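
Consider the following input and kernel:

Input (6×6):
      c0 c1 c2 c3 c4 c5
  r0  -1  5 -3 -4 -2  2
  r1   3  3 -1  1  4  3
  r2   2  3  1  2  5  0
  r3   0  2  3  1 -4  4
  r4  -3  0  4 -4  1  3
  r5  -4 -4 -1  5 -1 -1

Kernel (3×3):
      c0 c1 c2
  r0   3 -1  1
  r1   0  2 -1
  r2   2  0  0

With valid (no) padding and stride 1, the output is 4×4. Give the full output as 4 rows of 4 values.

0 17 -7 1
10 15 5 14
-1 15 20 -19
-11 8 -7 20

Output[0,0]: The receptive field on the input at this output position is [-1 5 -3 / 3 3 -1 / 2 3 1]. Elementwise product with the kernel and sum: -1·3 + 5·-1 + -3·1 + 3·2 + -1·-1 + 2·2.
Output[0,1]: The receptive field on the input at this output position is [5 -3 -4 / 3 -1 1 / 3 1 2]. Elementwise product with the kernel and sum: 5·3 + -3·-1 + -4·1 + -1·2 + 1·-1 + 3·2.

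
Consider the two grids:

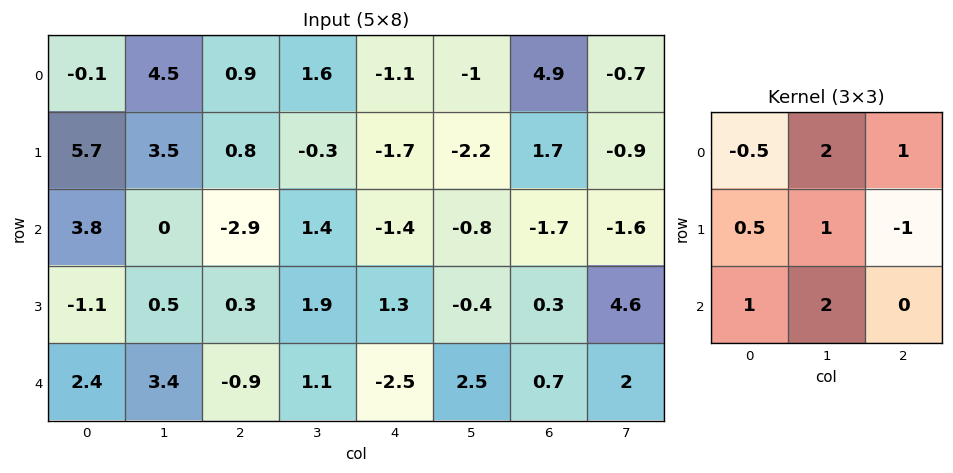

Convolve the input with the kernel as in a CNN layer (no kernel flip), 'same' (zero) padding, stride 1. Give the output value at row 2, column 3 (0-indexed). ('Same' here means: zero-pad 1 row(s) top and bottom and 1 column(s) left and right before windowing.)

2.75

The receptive field on the zero-padded input at this output position is [0.8 -0.3 -1.7 / -2.9 1.4 -1.4 / 0.3 1.9 1.3]. Elementwise product with the kernel and sum: 0.8·-0.5 + -0.3·2 + -1.7·1 + -2.9·0.5 + 1.4·1 + -1.4·-1 + 0.3·1 + 1.9·2.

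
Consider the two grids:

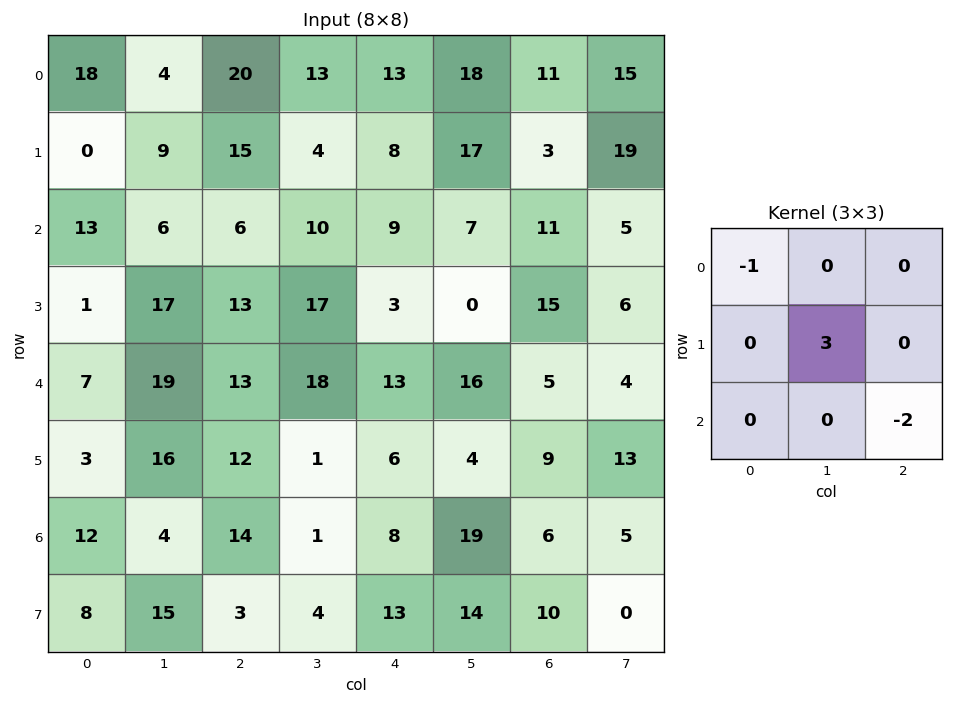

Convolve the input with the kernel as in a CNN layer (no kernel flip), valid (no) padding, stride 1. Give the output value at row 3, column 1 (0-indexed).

20

The receptive field on the input at this output position is [17 13 17 / 19 13 18 / 16 12 1]. Elementwise product with the kernel and sum: 17·-1 + 13·3 + 1·-2.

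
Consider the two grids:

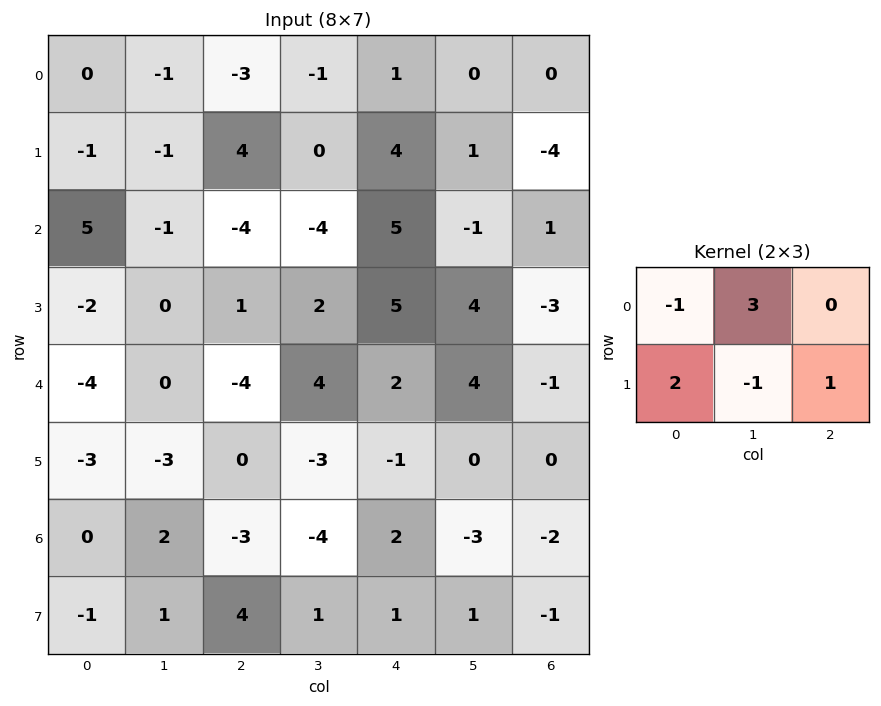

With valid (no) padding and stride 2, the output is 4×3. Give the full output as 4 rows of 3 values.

Output[0,0]: The receptive field on the input at this output position is [0 -1 -3 / -1 -1 4]. Elementwise product with the kernel and sum: 0·-1 + -1·3 + -1·2 + -1·-1 + 4·1.
Output[0,1]: The receptive field on the input at this output position is [-3 -1 1 / 4 0 4]. Elementwise product with the kernel and sum: -3·-1 + -1·3 + 4·2 + 0·-1 + 4·1.

0 12 2
-11 -3 -5
1 18 8
7 -1 -11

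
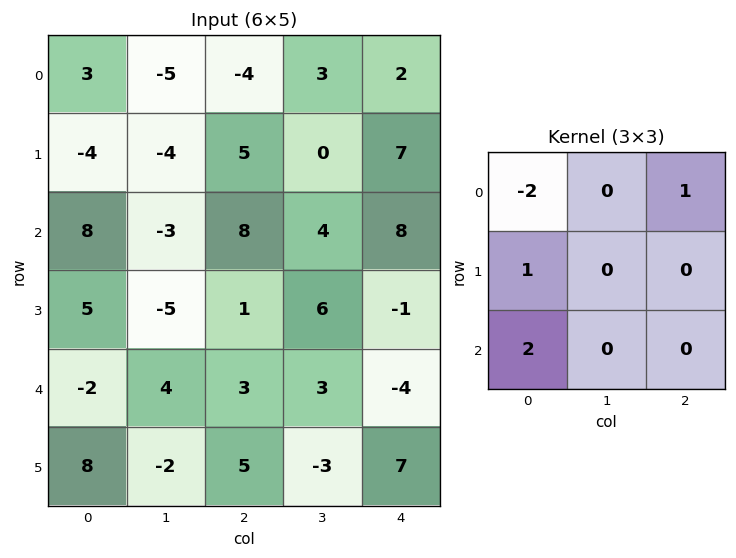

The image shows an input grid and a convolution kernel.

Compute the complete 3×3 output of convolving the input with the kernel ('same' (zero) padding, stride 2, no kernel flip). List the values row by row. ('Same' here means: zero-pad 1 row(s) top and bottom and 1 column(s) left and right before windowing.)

Output[0,0]: The receptive field on the zero-padded input at this output position is [0 0 0 / 0 3 -5 / 0 -4 -4]. Elementwise product with the kernel and sum: 0·-2 + 0·1 + 0·1 + 0·2.
Output[0,1]: The receptive field on the zero-padded input at this output position is [0 0 0 / -5 -4 3 / -4 5 0]. Elementwise product with the kernel and sum: 0·-2 + 0·1 + -5·1 + -4·2.

0 -13 3
-4 -5 16
-5 16 -15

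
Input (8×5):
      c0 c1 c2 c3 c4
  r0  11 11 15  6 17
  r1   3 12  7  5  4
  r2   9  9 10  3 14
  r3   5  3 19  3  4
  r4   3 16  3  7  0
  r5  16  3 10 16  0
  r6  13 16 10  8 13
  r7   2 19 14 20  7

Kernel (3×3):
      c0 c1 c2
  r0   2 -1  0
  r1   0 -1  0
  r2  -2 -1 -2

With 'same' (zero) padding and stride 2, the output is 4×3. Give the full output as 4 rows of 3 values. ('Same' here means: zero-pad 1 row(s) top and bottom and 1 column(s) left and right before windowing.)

Output[0,0]: The receptive field on the zero-padded input at this output position is [0 0 0 / 0 11 11 / 0 3 12]. Elementwise product with the kernel and sum: 0·2 + 0·-1 + 11·-1 + 0·-2 + 3·-1 + 12·-2.

-38 -56 -31
-23 -24 -18
-30 -64 -30
-69 -106 -28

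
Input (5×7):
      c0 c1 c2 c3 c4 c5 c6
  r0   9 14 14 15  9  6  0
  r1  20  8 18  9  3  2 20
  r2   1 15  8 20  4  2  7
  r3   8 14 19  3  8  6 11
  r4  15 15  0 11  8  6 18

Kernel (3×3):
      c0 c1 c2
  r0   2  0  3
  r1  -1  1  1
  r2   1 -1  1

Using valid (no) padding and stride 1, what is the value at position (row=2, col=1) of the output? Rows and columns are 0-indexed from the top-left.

124

The receptive field on the input at this output position is [15 8 20 / 14 19 3 / 15 0 11]. Elementwise product with the kernel and sum: 15·2 + 20·3 + 14·-1 + 19·1 + 3·1 + 15·1 + 0·-1 + 11·1.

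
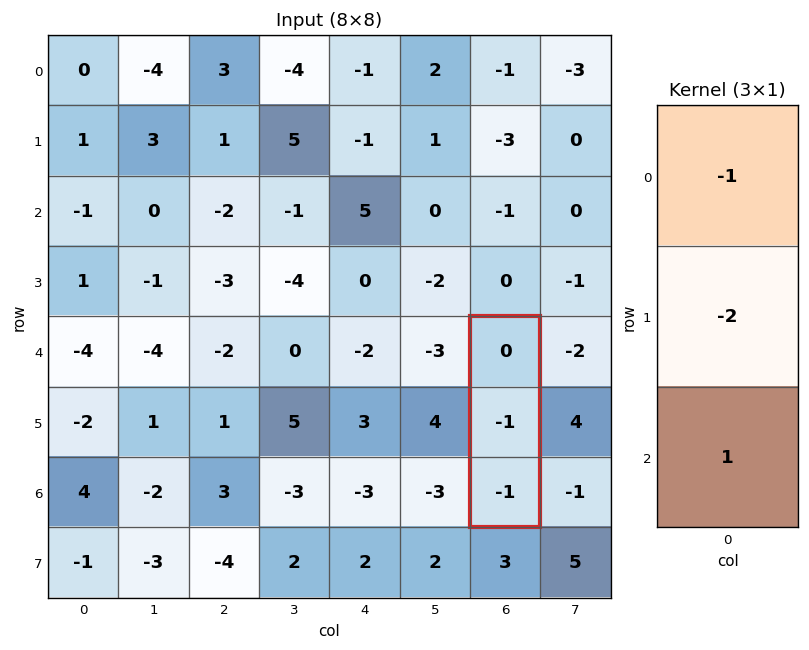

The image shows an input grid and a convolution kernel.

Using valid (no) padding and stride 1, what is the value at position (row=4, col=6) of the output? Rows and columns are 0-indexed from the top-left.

The receptive field on the input at this output position is [0 / -1 / -1]. Elementwise product with the kernel and sum: 0·-1 + -1·-2 + -1·1.

1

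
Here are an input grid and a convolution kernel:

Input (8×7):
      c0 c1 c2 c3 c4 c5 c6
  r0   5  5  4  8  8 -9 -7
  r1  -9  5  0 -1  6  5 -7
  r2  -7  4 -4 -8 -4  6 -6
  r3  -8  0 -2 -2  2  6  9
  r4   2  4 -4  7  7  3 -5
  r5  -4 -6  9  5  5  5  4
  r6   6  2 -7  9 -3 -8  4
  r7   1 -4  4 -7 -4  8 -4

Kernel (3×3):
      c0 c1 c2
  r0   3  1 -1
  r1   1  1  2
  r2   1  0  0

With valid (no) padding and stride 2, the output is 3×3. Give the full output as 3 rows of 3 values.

Output[0,0]: The receptive field on the input at this output position is [5 5 4 / -9 5 0 / -7 4 -4]. Elementwise product with the kernel and sum: 5·3 + 5·1 + 4·-1 + -9·1 + 5·1 + 0·2 + -7·1.

5 19 15
-23 -20 33
28 5 44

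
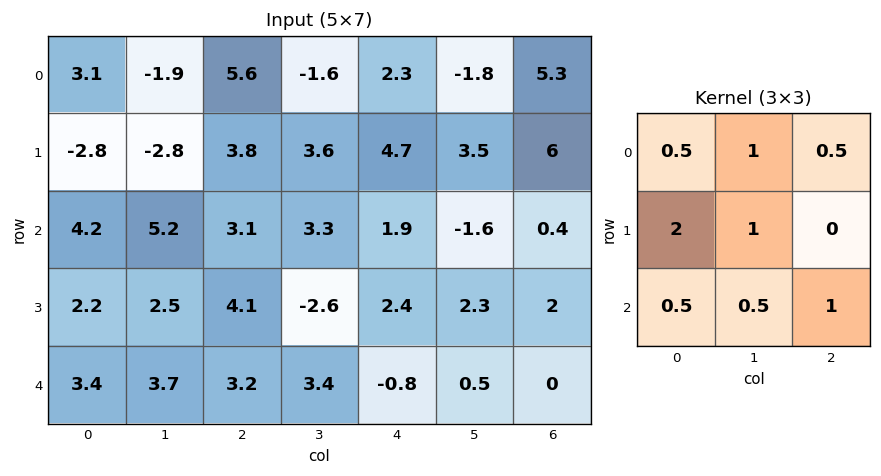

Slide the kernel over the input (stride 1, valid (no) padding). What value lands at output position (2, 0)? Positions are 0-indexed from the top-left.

22.5

The receptive field on the input at this output position is [4.2 5.2 3.1 / 2.2 2.5 4.1 / 3.4 3.7 3.2]. Elementwise product with the kernel and sum: 4.2·0.5 + 5.2·1 + 3.1·0.5 + 2.2·2 + 2.5·1 + 3.4·0.5 + 3.7·0.5 + 3.2·1.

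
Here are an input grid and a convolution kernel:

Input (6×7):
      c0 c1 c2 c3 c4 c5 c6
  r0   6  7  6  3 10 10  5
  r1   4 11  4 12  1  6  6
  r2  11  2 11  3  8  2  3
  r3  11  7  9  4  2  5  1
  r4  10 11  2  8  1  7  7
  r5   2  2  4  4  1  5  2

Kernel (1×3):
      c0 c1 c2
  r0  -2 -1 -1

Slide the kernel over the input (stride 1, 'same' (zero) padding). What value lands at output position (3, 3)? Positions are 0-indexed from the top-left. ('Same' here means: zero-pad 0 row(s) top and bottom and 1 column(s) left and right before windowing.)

-24

The receptive field on the zero-padded input at this output position is [9 4 2]. Elementwise product with the kernel and sum: 9·-2 + 4·-1 + 2·-1.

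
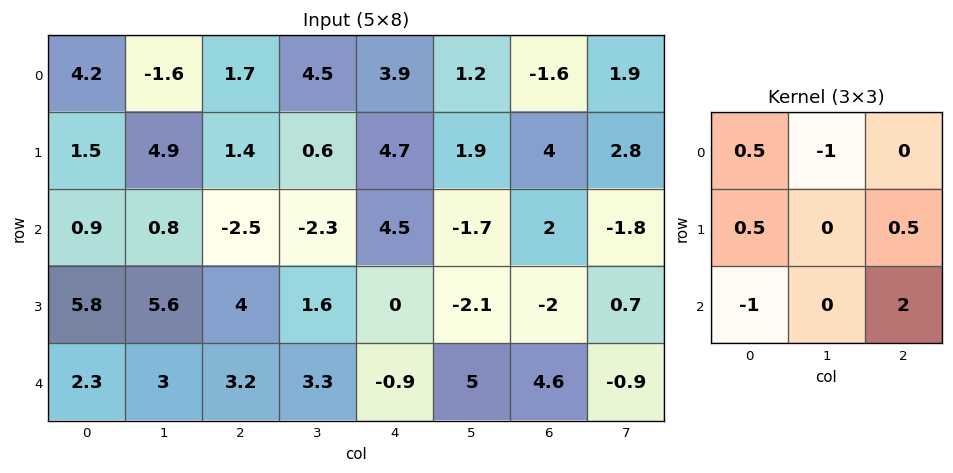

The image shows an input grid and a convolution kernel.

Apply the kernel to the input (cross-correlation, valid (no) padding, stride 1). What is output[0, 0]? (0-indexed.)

The receptive field on the input at this output position is [4.2 -1.6 1.7 / 1.5 4.9 1.4 / 0.9 0.8 -2.5]. Elementwise product with the kernel and sum: 4.2·0.5 + -1.6·-1 + 1.5·0.5 + 1.4·0.5 + 0.9·-1 + -2.5·2.

-0.75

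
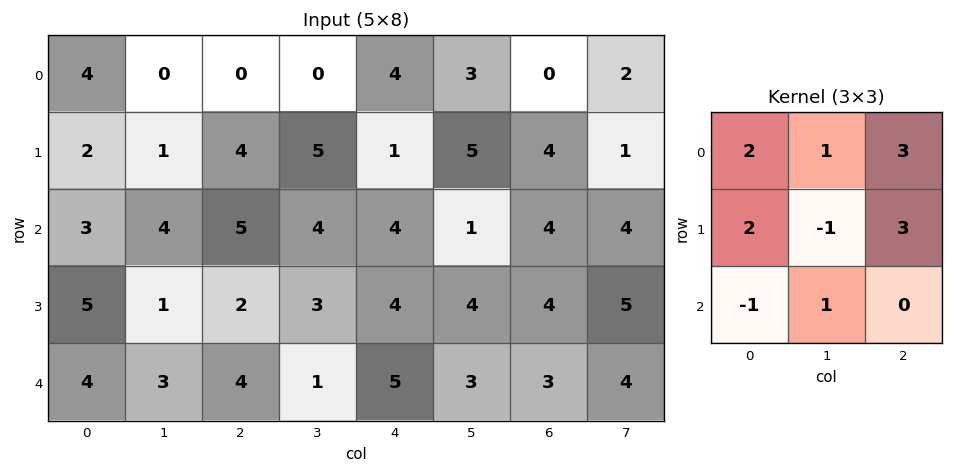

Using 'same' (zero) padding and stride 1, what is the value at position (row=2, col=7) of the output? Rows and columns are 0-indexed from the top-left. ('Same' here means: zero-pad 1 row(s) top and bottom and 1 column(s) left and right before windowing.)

14

The receptive field on the zero-padded input at this output position is [4 1 0 / 4 4 0 / 4 5 0]. Elementwise product with the kernel and sum: 4·2 + 1·1 + 0·3 + 4·2 + 4·-1 + 0·3 + 4·-1 + 5·1.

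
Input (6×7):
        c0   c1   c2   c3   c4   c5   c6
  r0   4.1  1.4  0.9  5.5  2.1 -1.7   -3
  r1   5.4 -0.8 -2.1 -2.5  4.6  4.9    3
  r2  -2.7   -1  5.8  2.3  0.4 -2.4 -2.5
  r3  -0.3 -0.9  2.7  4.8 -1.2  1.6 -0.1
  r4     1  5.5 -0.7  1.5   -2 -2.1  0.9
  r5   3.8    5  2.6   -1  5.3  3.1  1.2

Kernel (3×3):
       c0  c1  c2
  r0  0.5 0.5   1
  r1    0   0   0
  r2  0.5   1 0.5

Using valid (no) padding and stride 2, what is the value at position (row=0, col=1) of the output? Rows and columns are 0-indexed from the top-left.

The receptive field on the input at this output position is [0.9 5.5 2.1 / -2.1 -2.5 4.6 / 5.8 2.3 0.4]. Elementwise product with the kernel and sum: 0.9·0.5 + 5.5·0.5 + 2.1·1 + 5.8·0.5 + 2.3·1 + 0.4·0.5.

10.7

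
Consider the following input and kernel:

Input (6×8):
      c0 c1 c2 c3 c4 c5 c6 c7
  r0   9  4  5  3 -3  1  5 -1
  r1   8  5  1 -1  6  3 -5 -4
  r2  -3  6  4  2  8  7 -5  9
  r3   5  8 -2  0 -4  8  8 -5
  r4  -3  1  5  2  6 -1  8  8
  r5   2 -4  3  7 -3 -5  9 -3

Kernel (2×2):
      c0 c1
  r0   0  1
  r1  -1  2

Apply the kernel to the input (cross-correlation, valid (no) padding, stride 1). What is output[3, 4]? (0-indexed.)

The receptive field on the input at this output position is [-4 8 / 6 -1]. Elementwise product with the kernel and sum: 8·1 + 6·-1 + -1·2.

0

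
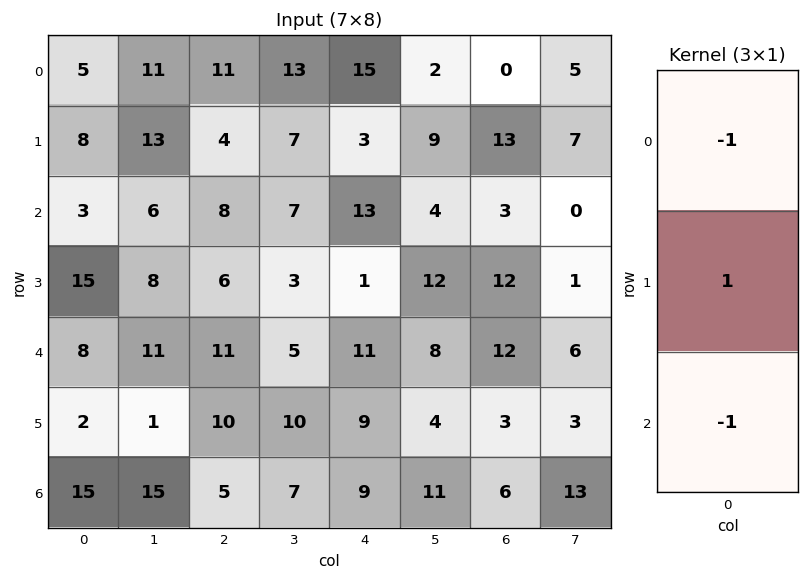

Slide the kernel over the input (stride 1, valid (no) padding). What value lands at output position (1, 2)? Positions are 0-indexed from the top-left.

The receptive field on the input at this output position is [4 / 8 / 6]. Elementwise product with the kernel and sum: 4·-1 + 8·1 + 6·-1.

-2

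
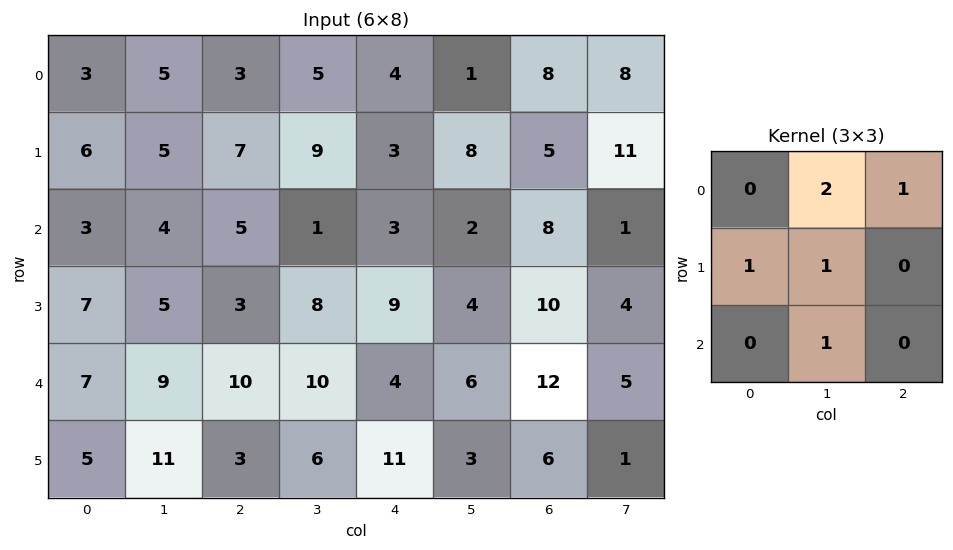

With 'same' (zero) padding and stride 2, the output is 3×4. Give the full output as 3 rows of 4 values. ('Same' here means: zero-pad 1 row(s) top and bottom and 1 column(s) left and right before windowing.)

Output[0,0]: The receptive field on the zero-padded input at this output position is [0 0 0 / 0 3 5 / 0 6 5]. Elementwise product with the kernel and sum: 0·2 + 0·1 + 0·1 + 3·1 + 6·1.
Output[0,1]: The receptive field on the zero-padded input at this output position is [0 0 0 / 5 3 5 / 5 7 9]. Elementwise product with the kernel and sum: 0·2 + 0·1 + 5·1 + 3·1 + 7·1.

9 15 12 14
27 35 27 41
31 36 47 48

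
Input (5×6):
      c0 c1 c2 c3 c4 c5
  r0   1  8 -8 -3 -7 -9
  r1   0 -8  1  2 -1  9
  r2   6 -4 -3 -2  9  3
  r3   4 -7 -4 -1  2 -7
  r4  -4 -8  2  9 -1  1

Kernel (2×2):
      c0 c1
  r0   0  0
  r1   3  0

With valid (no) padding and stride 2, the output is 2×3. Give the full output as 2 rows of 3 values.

Output[0,0]: The receptive field on the input at this output position is [1 8 / 0 -8]. Elementwise product with the kernel and sum: 0·3.

0 3 -3
12 -12 6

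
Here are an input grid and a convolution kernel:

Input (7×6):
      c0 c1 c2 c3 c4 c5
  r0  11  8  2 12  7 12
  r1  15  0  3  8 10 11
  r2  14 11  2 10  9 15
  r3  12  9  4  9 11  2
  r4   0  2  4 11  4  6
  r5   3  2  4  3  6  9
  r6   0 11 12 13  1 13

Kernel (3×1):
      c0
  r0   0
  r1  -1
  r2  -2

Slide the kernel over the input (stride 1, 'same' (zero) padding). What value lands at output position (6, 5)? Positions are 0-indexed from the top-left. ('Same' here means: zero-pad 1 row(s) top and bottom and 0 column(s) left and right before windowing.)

The receptive field on the zero-padded input at this output position is [9 / 13 / 0]. Elementwise product with the kernel and sum: 13·-1 + 0·-2.

-13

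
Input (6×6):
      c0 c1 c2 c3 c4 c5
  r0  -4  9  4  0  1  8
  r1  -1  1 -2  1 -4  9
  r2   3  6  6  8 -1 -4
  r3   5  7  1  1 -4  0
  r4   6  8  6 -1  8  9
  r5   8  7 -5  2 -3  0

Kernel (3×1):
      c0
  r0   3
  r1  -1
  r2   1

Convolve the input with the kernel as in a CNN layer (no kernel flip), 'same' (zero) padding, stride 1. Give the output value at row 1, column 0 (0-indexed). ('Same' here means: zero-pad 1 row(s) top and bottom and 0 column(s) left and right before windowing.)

-8

The receptive field on the zero-padded input at this output position is [-4 / -1 / 3]. Elementwise product with the kernel and sum: -4·3 + -1·-1 + 3·1.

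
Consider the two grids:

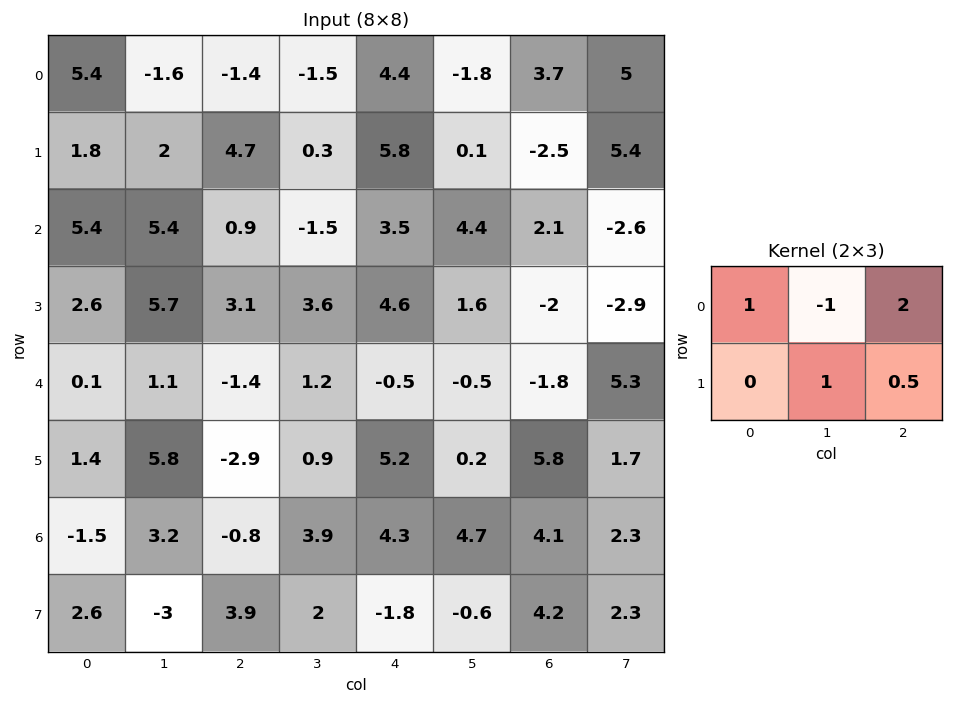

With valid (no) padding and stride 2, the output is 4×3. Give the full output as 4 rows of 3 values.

8.55 12.1 12.45
9.05 15.3 3.9
0.55 -0.1 -0.5
-7.35 5 9.3

Output[0,0]: The receptive field on the input at this output position is [5.4 -1.6 -1.4 / 1.8 2 4.7]. Elementwise product with the kernel and sum: 5.4·1 + -1.6·-1 + -1.4·2 + 2·1 + 4.7·0.5.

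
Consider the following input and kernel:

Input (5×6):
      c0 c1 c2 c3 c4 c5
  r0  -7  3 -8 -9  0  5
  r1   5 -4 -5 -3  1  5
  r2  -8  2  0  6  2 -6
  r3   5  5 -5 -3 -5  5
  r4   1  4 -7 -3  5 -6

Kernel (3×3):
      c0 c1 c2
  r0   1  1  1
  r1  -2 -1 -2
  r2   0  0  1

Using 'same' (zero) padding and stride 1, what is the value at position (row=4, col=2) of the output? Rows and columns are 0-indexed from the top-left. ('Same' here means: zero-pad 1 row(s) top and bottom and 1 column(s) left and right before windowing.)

The receptive field on the zero-padded input at this output position is [5 -5 -3 / 4 -7 -3 / 0 0 0]. Elementwise product with the kernel and sum: 5·1 + -5·1 + -3·1 + 4·-2 + -7·-1 + -3·-2 + 0·1.

2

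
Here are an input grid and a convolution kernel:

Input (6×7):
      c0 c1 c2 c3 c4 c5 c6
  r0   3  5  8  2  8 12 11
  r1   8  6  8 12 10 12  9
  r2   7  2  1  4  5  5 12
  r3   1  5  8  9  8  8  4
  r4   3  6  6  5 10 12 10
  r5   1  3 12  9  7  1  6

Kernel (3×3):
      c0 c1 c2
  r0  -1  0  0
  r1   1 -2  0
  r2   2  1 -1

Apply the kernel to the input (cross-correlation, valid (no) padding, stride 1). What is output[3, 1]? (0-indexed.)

-2

The receptive field on the input at this output position is [5 8 9 / 6 6 5 / 3 12 9]. Elementwise product with the kernel and sum: 5·-1 + 6·1 + 6·-2 + 3·2 + 12·1 + 9·-1.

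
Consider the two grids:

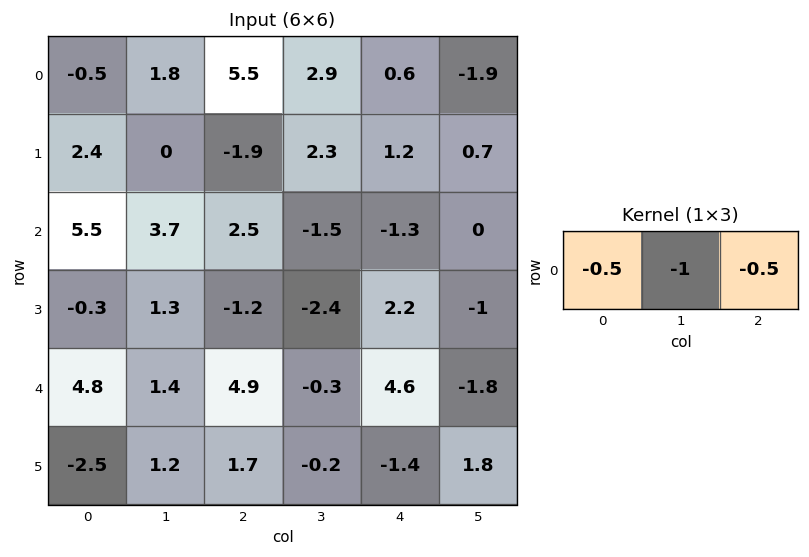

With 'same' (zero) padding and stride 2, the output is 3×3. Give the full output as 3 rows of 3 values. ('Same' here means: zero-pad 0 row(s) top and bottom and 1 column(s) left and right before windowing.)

Output[0,0]: The receptive field on the zero-padded input at this output position is [0 -0.5 1.8]. Elementwise product with the kernel and sum: 0·-0.5 + -0.5·-1 + 1.8·-0.5.
Output[0,1]: The receptive field on the zero-padded input at this output position is [1.8 5.5 2.9]. Elementwise product with the kernel and sum: 1.8·-0.5 + 5.5·-1 + 2.9·-0.5.

-0.4 -7.85 -1.1
-7.35 -3.6 2.05
-5.5 -5.45 -3.55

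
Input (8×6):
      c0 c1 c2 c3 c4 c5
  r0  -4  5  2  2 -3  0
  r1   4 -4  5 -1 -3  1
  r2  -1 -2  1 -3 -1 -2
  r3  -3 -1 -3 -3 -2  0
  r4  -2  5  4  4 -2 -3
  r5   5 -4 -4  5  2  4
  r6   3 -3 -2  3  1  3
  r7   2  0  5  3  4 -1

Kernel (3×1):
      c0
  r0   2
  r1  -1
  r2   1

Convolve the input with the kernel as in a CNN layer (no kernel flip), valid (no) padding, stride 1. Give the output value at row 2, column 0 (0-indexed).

-1

The receptive field on the input at this output position is [-1 / -3 / -2]. Elementwise product with the kernel and sum: -1·2 + -3·-1 + -2·1.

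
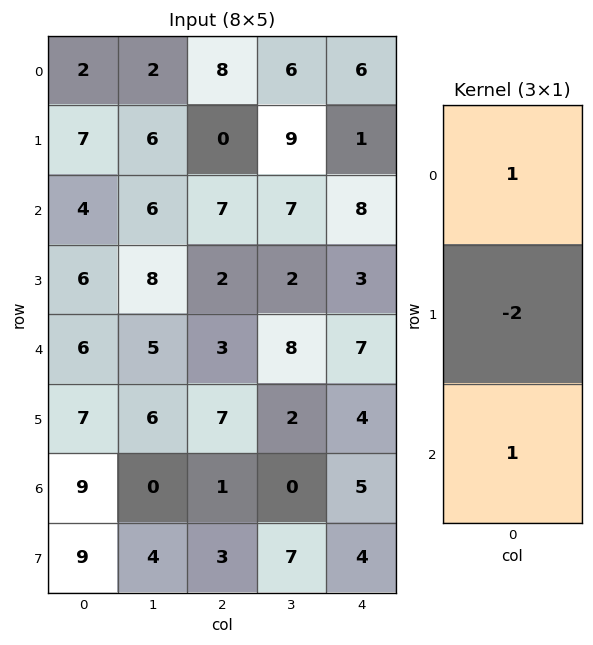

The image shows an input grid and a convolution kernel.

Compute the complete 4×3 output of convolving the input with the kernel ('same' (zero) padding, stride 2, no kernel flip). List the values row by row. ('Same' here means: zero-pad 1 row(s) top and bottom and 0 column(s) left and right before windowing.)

3 -16 -11
5 -12 -12
1 3 -7
-2 8 -2

Output[0,0]: The receptive field on the zero-padded input at this output position is [0 / 2 / 7]. Elementwise product with the kernel and sum: 0·1 + 2·-2 + 7·1.
Output[0,1]: The receptive field on the zero-padded input at this output position is [0 / 8 / 0]. Elementwise product with the kernel and sum: 0·1 + 8·-2 + 0·1.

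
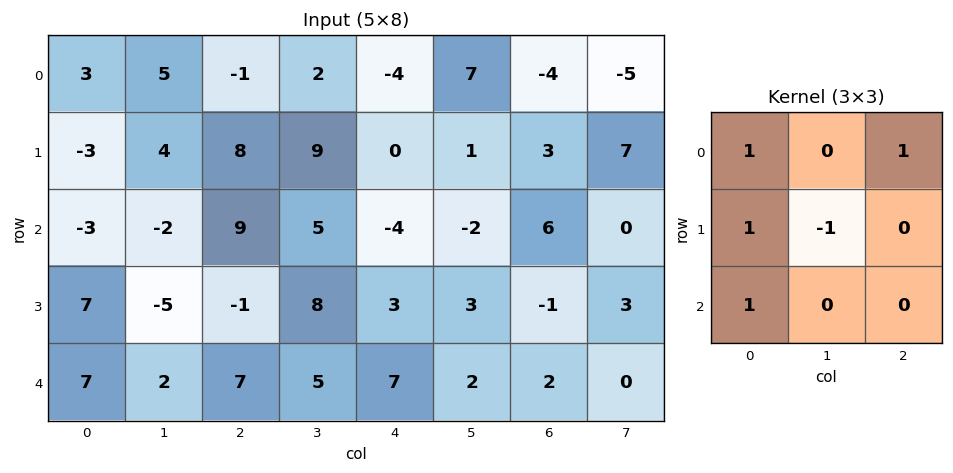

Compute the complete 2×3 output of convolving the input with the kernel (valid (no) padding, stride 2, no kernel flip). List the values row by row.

Output[0,0]: The receptive field on the input at this output position is [3 5 -1 / -3 4 8 / -3 -2 9]. Elementwise product with the kernel and sum: 3·1 + -1·1 + -3·1 + 4·-1 + -3·1.

-8 3 -13
25 3 9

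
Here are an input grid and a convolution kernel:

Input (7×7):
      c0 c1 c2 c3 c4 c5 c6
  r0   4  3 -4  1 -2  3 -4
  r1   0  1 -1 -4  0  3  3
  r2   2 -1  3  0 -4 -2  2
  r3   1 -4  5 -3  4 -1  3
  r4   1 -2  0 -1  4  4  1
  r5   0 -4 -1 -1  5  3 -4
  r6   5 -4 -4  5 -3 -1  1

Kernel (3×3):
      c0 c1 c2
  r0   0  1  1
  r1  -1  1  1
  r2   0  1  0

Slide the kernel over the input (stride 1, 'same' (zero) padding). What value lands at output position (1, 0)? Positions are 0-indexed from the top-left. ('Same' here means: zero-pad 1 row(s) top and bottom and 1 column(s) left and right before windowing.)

The receptive field on the zero-padded input at this output position is [0 4 3 / 0 0 1 / 0 2 -1]. Elementwise product with the kernel and sum: 4·1 + 3·1 + 0·-1 + 0·1 + 1·1 + 2·1.

10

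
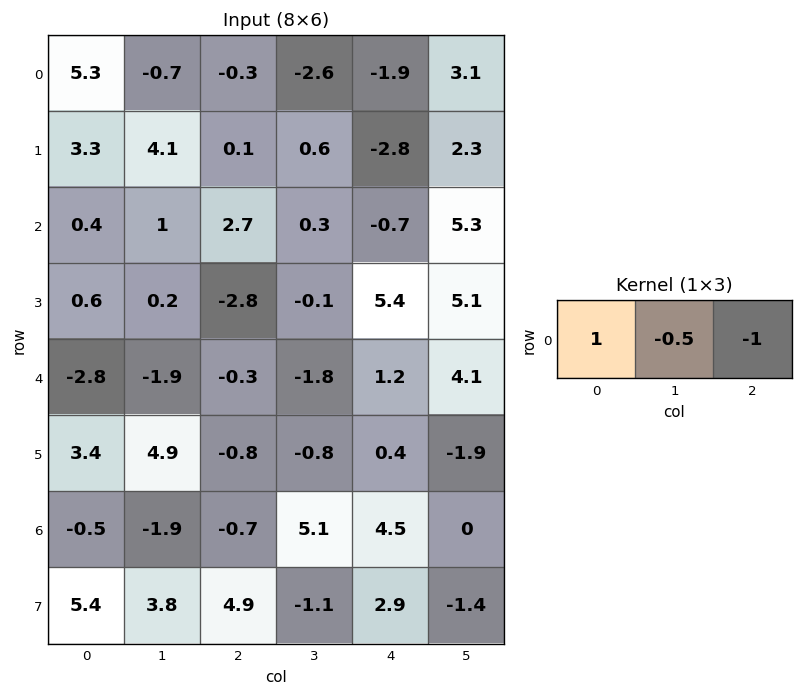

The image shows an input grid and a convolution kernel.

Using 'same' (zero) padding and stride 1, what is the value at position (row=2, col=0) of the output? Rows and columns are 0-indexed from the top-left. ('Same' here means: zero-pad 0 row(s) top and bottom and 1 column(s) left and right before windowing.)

The receptive field on the zero-padded input at this output position is [0 0.4 1]. Elementwise product with the kernel and sum: 0·1 + 0.4·-0.5 + 1·-1.

-1.2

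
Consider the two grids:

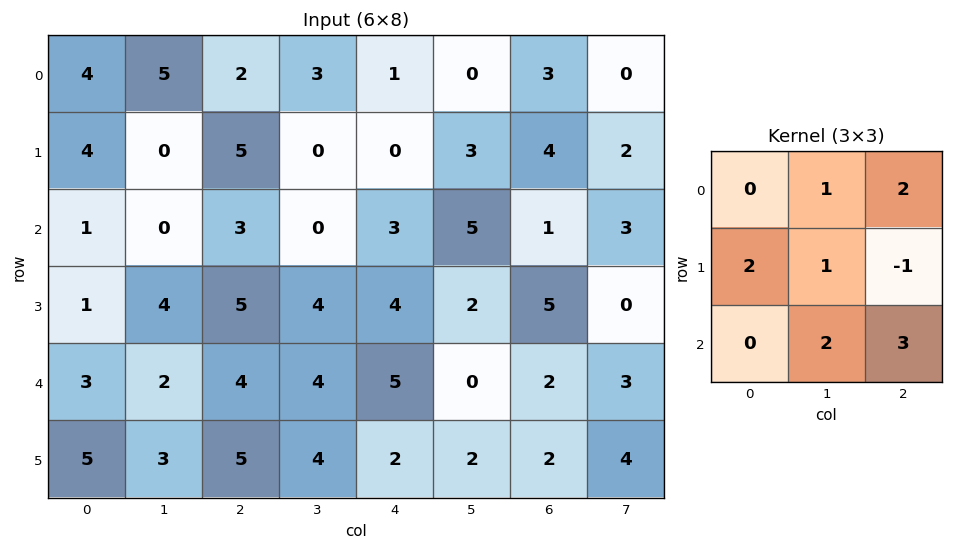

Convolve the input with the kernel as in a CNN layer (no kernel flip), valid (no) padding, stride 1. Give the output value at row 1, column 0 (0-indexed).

The receptive field on the input at this output position is [4 0 5 / 1 0 3 / 1 4 5]. Elementwise product with the kernel and sum: 0·1 + 5·2 + 1·2 + 0·1 + 3·-1 + 4·2 + 5·3.

32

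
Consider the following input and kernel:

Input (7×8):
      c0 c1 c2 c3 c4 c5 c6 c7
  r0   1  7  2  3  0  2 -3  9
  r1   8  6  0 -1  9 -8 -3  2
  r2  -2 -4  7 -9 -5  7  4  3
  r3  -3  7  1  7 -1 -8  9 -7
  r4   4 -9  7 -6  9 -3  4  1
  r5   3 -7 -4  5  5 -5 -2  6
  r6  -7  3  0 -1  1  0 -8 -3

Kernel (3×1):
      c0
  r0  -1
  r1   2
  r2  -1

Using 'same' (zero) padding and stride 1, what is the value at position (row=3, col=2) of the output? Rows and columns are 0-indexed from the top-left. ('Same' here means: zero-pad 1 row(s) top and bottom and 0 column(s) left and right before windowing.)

The receptive field on the zero-padded input at this output position is [7 / 1 / 7]. Elementwise product with the kernel and sum: 7·-1 + 1·2 + 7·-1.

-12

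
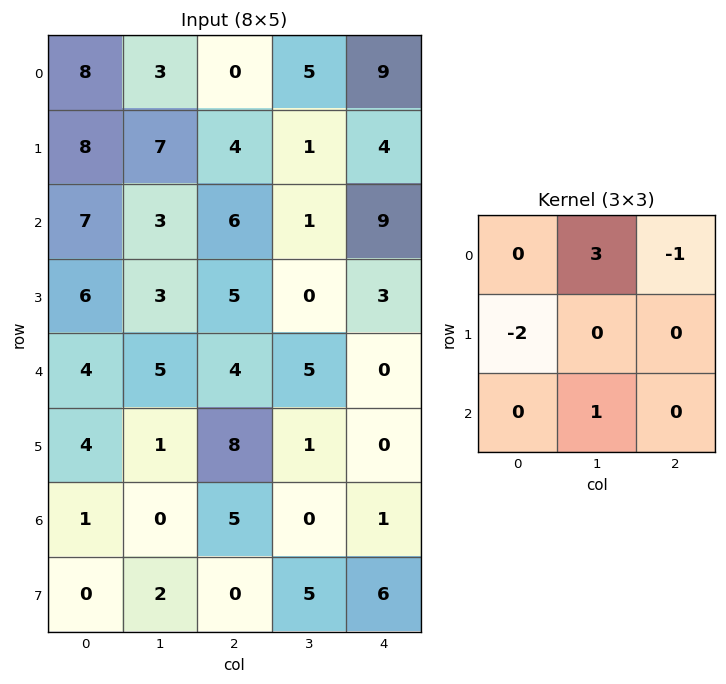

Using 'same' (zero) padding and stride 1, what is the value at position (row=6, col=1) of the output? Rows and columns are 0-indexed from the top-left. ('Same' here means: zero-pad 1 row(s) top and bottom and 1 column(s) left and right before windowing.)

The receptive field on the zero-padded input at this output position is [4 1 8 / 1 0 5 / 0 2 0]. Elementwise product with the kernel and sum: 1·3 + 8·-1 + 1·-2 + 2·1.

-5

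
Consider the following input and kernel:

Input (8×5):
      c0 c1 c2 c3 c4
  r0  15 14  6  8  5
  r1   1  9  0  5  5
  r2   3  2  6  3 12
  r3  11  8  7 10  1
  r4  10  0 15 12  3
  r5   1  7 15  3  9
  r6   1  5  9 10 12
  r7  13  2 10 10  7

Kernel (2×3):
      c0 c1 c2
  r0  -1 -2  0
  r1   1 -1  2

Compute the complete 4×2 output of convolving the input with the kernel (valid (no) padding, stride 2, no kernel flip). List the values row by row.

Output[0,0]: The receptive field on the input at this output position is [15 14 6 / 1 9 0]. Elementwise product with the kernel and sum: 15·-1 + 14·-2 + 1·1 + 9·-1 + 0·2.

-51 -17
10 -13
14 -9
20 -15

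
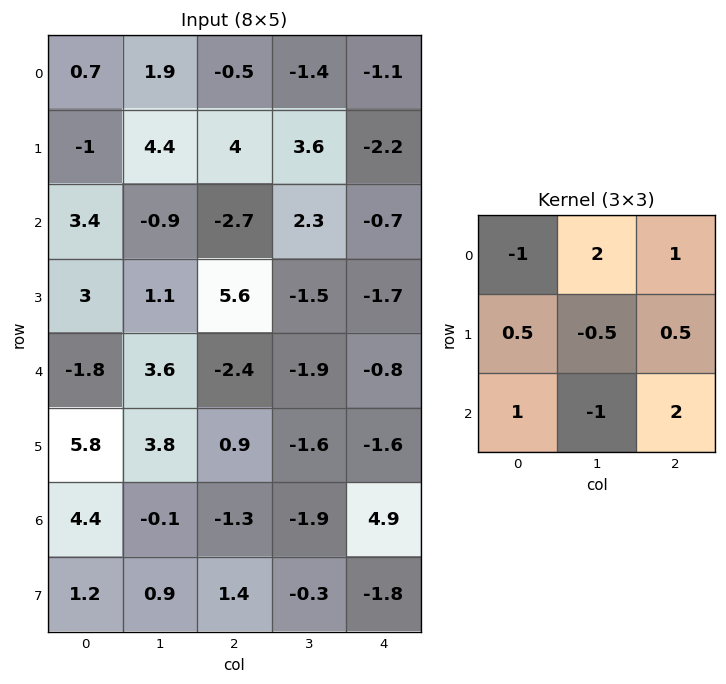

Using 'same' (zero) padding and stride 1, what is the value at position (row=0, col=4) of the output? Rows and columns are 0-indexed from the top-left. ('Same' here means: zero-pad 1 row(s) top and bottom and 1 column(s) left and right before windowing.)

5.65

The receptive field on the zero-padded input at this output position is [0 0 0 / -1.4 -1.1 0 / 3.6 -2.2 0]. Elementwise product with the kernel and sum: 0·-1 + 0·2 + 0·1 + -1.4·0.5 + -1.1·-0.5 + 0·0.5 + 3.6·1 + -2.2·-1 + 0·2.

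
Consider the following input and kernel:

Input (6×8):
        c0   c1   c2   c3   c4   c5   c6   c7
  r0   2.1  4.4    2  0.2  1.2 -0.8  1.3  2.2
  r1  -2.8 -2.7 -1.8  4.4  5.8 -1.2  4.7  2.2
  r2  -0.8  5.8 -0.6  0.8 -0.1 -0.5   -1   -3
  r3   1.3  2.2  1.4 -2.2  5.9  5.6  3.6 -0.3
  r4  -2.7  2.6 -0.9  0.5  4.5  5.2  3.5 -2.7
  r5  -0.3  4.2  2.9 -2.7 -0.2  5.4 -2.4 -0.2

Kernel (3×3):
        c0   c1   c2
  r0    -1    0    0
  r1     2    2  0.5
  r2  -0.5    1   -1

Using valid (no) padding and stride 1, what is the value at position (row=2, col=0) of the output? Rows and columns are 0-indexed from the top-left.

The receptive field on the input at this output position is [-0.8 5.8 -0.6 / 1.3 2.2 1.4 / -2.7 2.6 -0.9]. Elementwise product with the kernel and sum: -0.8·-1 + 1.3·2 + 2.2·2 + 1.4·0.5 + -2.7·-0.5 + 2.6·1 + -0.9·-1.

13.35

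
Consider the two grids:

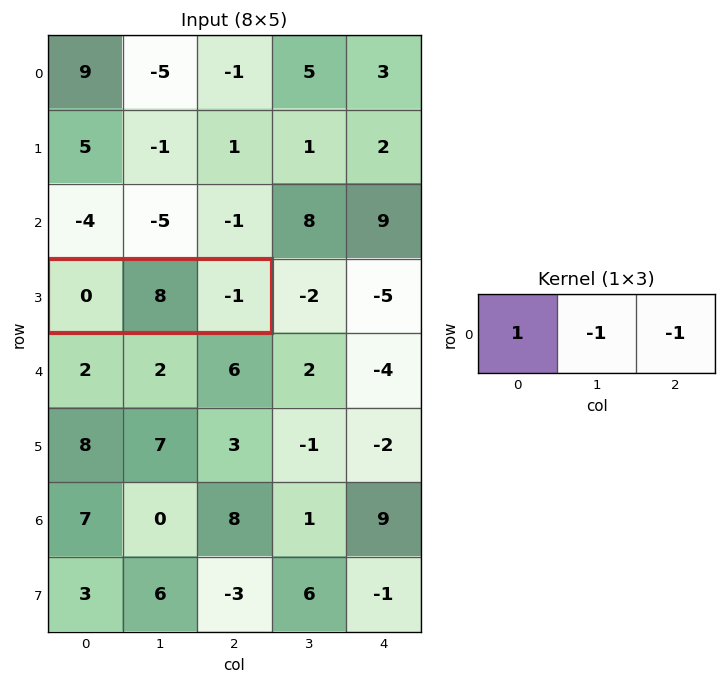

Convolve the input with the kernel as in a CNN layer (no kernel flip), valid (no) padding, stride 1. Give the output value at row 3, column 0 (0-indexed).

The receptive field on the input at this output position is [0 8 -1]. Elementwise product with the kernel and sum: 0·1 + 8·-1 + -1·-1.

-7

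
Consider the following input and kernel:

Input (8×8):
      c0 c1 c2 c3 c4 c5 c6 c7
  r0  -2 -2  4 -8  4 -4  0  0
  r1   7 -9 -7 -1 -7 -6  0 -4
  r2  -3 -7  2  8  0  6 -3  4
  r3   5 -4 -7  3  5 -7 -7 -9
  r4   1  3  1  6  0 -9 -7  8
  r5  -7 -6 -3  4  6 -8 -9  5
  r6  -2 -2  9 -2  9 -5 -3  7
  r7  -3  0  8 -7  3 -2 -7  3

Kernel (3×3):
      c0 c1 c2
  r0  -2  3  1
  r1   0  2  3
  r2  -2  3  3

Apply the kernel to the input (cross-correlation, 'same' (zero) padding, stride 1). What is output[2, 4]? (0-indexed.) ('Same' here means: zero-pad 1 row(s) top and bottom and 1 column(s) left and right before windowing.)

-19

The receptive field on the zero-padded input at this output position is [-1 -7 -6 / 8 0 6 / 3 5 -7]. Elementwise product with the kernel and sum: -1·-2 + -7·3 + -6·1 + 0·2 + 6·3 + 3·-2 + 5·3 + -7·3.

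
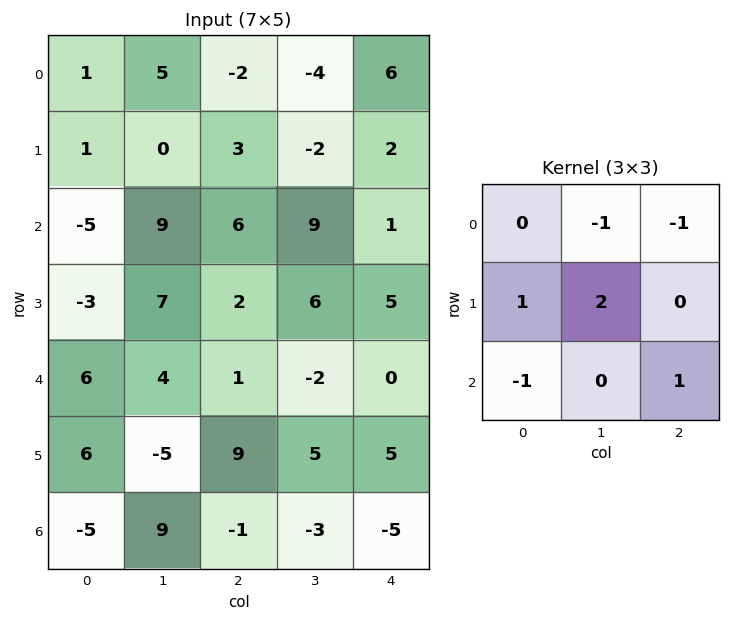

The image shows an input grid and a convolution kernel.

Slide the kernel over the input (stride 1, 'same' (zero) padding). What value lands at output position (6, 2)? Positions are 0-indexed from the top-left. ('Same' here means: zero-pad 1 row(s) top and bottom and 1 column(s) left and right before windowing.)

The receptive field on the zero-padded input at this output position is [-5 9 5 / 9 -1 -3 / 0 0 0]. Elementwise product with the kernel and sum: 9·-1 + 5·-1 + 9·1 + -1·2 + 0·-1 + 0·1.

-7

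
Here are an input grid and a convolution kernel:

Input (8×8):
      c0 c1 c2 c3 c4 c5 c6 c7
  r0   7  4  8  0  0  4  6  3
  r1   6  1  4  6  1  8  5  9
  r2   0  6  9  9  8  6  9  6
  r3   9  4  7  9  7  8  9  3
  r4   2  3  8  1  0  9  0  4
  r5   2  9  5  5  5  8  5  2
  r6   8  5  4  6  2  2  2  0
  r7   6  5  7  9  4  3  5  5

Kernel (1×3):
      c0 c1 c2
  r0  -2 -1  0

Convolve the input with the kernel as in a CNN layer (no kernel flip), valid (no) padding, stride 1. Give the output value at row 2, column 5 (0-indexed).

-21

The receptive field on the input at this output position is [6 9 6]. Elementwise product with the kernel and sum: 6·-2 + 9·-1.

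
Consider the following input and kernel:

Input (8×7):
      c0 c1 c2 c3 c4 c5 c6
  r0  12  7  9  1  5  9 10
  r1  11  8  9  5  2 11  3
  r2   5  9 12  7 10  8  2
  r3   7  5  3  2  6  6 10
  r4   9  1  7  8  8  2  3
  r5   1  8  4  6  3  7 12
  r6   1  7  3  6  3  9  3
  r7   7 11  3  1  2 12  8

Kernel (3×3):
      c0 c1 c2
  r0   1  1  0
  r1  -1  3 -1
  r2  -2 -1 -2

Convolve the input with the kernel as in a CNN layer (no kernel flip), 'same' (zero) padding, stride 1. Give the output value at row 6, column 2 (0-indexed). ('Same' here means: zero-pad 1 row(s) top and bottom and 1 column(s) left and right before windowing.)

-19

The receptive field on the zero-padded input at this output position is [8 4 6 / 7 3 6 / 11 3 1]. Elementwise product with the kernel and sum: 8·1 + 4·1 + 7·-1 + 3·3 + 6·-1 + 11·-2 + 3·-1 + 1·-2.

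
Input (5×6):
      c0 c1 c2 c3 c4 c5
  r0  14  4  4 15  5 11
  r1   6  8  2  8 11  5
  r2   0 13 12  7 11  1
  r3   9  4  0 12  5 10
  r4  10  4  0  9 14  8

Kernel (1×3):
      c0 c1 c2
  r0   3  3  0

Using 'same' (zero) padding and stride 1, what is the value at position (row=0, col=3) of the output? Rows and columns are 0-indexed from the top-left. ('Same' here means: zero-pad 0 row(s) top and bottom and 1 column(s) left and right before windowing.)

57

The receptive field on the zero-padded input at this output position is [4 15 5]. Elementwise product with the kernel and sum: 4·3 + 15·3.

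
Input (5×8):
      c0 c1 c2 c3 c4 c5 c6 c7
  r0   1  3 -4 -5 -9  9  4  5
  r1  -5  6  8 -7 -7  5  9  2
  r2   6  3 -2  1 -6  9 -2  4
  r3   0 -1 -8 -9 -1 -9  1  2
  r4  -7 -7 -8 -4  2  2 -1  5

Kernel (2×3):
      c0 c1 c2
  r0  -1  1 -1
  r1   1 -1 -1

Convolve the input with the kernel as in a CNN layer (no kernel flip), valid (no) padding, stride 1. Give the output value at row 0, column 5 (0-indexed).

The receptive field on the input at this output position is [9 4 5 / 5 9 2]. Elementwise product with the kernel and sum: 9·-1 + 4·1 + 5·-1 + 5·1 + 9·-1 + 2·-1.

-16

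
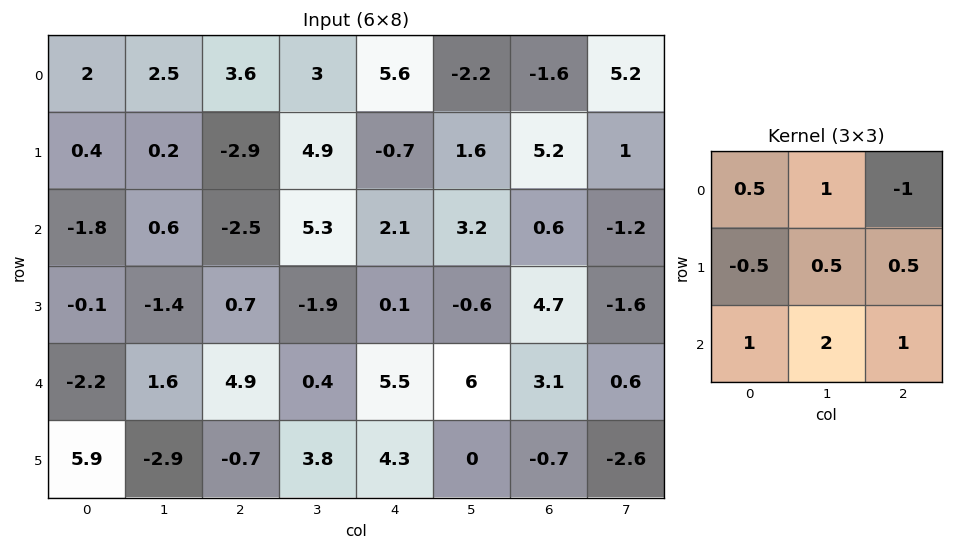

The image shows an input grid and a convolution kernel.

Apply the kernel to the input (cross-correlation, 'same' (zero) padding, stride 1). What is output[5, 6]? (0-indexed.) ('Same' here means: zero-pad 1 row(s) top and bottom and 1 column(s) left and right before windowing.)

The receptive field on the zero-padded input at this output position is [6 3.1 0.6 / 0 -0.7 -2.6 / 0 0 0]. Elementwise product with the kernel and sum: 6·0.5 + 3.1·1 + 0.6·-1 + 0·-0.5 + -0.7·0.5 + -2.6·0.5 + 0·1 + 0·2 + 0·1.

3.85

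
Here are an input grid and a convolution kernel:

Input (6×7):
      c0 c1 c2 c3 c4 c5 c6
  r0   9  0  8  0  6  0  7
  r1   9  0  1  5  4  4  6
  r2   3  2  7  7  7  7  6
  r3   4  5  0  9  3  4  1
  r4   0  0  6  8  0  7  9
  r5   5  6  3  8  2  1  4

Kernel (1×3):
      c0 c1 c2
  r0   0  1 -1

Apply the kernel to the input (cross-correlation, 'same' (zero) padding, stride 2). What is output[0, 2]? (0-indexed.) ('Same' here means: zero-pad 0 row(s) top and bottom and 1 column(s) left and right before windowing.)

6

The receptive field on the zero-padded input at this output position is [0 6 0]. Elementwise product with the kernel and sum: 6·1 + 0·-1.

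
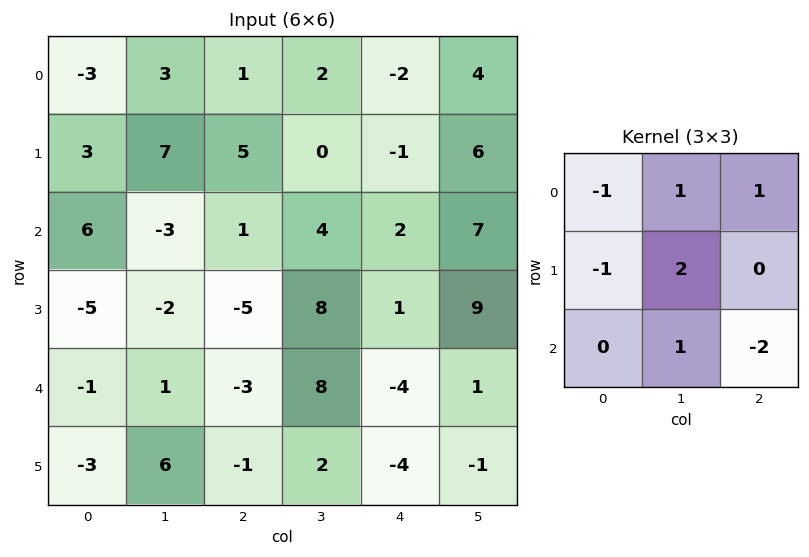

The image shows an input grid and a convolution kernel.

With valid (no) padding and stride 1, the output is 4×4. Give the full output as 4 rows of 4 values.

13 -4 -6 -14
5 -18 7 -12
0 -19 42 -7
9 -7 43 -16

Output[0,0]: The receptive field on the input at this output position is [-3 3 1 / 3 7 5 / 6 -3 1]. Elementwise product with the kernel and sum: -3·-1 + 3·1 + 1·1 + 3·-1 + 7·2 + -3·1 + 1·-2.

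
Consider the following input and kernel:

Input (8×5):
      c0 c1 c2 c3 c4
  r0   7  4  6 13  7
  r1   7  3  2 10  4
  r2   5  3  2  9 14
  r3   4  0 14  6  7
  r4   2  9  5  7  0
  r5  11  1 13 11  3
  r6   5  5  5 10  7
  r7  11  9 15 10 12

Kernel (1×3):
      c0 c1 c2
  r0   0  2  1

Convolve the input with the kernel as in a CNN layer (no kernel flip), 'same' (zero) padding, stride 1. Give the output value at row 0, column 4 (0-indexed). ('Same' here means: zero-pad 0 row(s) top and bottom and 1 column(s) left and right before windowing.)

14

The receptive field on the zero-padded input at this output position is [13 7 0]. Elementwise product with the kernel and sum: 7·2 + 0·1.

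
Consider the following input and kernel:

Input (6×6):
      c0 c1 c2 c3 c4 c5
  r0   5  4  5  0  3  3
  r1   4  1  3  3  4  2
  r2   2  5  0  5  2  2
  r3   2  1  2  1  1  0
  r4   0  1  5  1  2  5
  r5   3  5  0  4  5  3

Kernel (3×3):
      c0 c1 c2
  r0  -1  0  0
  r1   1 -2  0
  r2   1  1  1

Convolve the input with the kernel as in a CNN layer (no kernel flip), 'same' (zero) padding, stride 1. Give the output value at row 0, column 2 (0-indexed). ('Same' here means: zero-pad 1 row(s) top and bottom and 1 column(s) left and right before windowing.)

The receptive field on the zero-padded input at this output position is [0 0 0 / 4 5 0 / 1 3 3]. Elementwise product with the kernel and sum: 0·-1 + 4·1 + 5·-2 + 1·1 + 3·1 + 3·1.

1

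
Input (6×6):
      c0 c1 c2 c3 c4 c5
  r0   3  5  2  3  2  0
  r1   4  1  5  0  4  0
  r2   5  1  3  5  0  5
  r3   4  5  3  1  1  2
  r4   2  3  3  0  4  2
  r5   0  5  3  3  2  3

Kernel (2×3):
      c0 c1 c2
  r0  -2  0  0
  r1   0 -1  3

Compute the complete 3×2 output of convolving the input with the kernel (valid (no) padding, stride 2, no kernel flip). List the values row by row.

Output[0,0]: The receptive field on the input at this output position is [3 5 2 / 4 1 5]. Elementwise product with the kernel and sum: 3·-2 + 1·-1 + 5·3.
Output[0,1]: The receptive field on the input at this output position is [2 3 2 / 5 0 4]. Elementwise product with the kernel and sum: 2·-2 + 0·-1 + 4·3.

8 8
-6 -4
0 -3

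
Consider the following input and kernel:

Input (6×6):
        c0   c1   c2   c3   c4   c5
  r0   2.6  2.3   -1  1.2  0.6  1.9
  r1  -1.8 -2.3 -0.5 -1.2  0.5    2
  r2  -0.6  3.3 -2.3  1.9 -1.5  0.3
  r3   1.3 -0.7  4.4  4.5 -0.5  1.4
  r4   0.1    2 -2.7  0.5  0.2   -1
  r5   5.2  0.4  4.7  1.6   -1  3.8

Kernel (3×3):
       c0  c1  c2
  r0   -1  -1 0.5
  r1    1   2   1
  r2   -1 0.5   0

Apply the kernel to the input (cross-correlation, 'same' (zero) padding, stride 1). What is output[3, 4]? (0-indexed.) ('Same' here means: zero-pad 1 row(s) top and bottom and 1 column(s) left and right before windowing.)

4.25

The receptive field on the zero-padded input at this output position is [1.9 -1.5 0.3 / 4.5 -0.5 1.4 / 0.5 0.2 -1]. Elementwise product with the kernel and sum: 1.9·-1 + -1.5·-1 + 0.3·0.5 + 4.5·1 + -0.5·2 + 1.4·1 + 0.5·-1 + 0.2·0.5.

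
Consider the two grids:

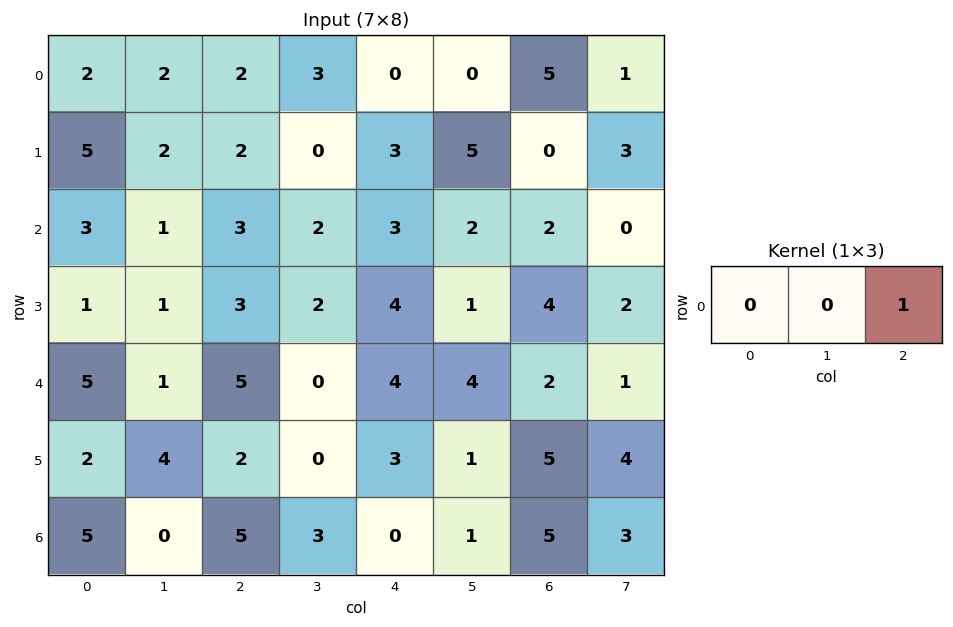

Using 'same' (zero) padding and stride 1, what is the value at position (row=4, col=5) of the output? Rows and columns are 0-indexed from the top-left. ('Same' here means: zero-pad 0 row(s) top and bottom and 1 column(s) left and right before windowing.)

The receptive field on the zero-padded input at this output position is [4 4 2]. Elementwise product with the kernel and sum: 2·1.

2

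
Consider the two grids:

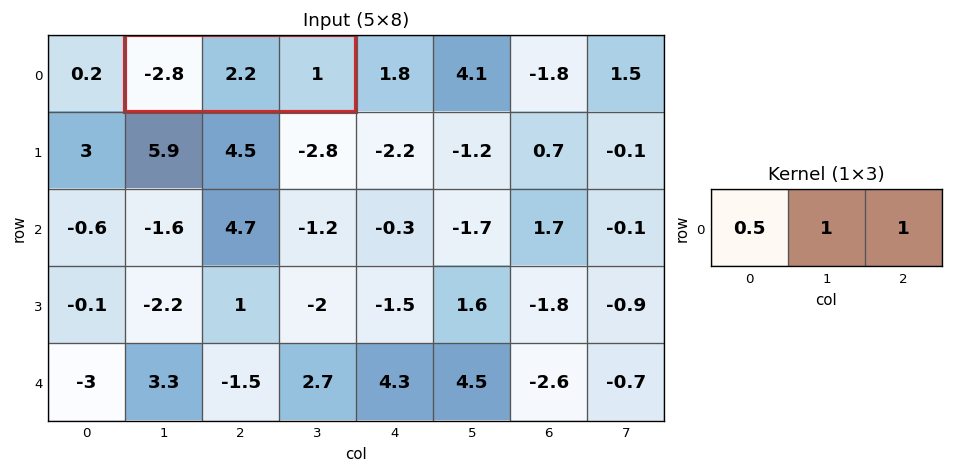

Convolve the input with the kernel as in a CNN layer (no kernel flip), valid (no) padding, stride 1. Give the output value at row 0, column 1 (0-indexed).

The receptive field on the input at this output position is [-2.8 2.2 1]. Elementwise product with the kernel and sum: -2.8·0.5 + 2.2·1 + 1·1.

1.8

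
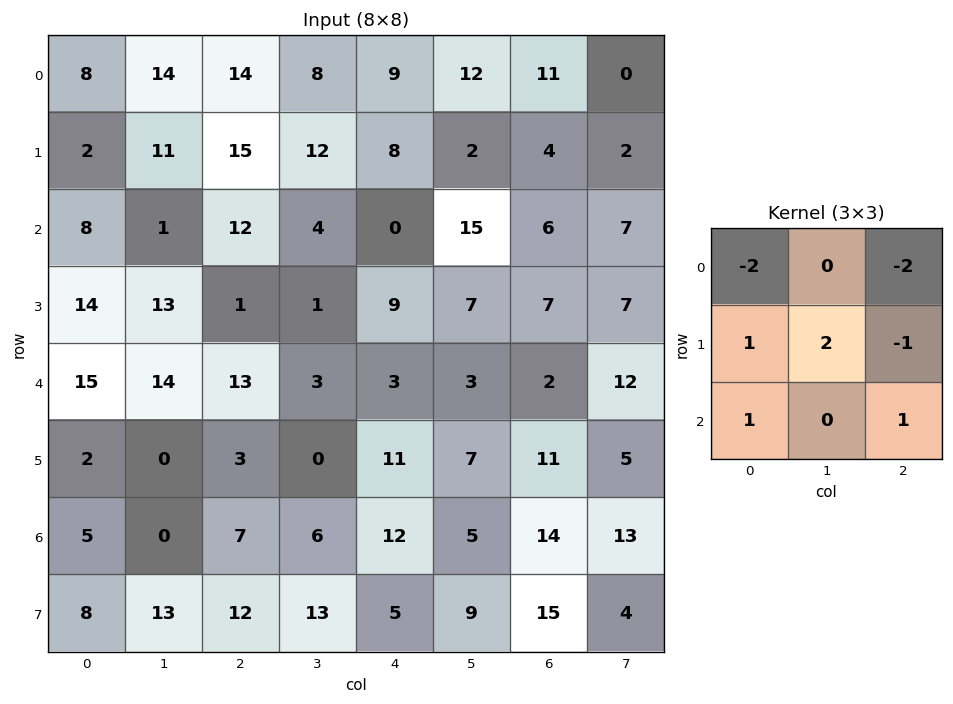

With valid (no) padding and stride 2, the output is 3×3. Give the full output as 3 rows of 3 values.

Output[0,0]: The receptive field on the input at this output position is [8 14 14 / 2 11 15 / 8 1 12]. Elementwise product with the kernel and sum: 8·-2 + 14·-2 + 2·1 + 11·2 + 15·-1 + 8·1 + 12·1.

-15 -3 -26
27 -14 9
-45 -21 30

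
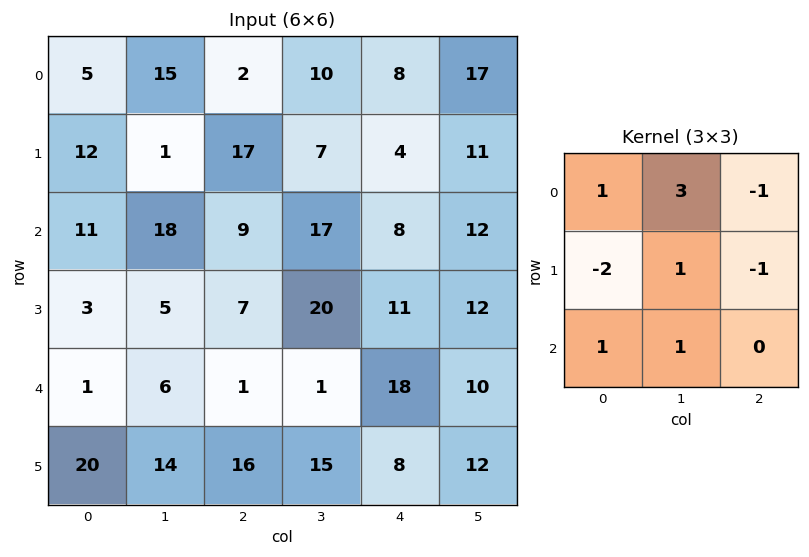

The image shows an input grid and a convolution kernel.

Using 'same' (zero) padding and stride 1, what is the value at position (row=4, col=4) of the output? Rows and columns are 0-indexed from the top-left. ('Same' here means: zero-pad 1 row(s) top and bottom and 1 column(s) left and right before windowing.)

The receptive field on the zero-padded input at this output position is [20 11 12 / 1 18 10 / 15 8 12]. Elementwise product with the kernel and sum: 20·1 + 11·3 + 12·-1 + 1·-2 + 18·1 + 10·-1 + 15·1 + 8·1.

70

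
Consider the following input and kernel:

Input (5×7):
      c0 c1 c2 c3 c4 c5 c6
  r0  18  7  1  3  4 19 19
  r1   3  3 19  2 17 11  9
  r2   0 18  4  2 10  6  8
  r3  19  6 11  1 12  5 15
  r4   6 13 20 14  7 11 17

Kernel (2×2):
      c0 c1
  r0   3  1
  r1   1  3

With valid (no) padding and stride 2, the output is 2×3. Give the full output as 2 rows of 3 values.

Output[0,0]: The receptive field on the input at this output position is [18 7 / 3 3]. Elementwise product with the kernel and sum: 18·3 + 7·1 + 3·1 + 3·3.

73 31 81
55 28 63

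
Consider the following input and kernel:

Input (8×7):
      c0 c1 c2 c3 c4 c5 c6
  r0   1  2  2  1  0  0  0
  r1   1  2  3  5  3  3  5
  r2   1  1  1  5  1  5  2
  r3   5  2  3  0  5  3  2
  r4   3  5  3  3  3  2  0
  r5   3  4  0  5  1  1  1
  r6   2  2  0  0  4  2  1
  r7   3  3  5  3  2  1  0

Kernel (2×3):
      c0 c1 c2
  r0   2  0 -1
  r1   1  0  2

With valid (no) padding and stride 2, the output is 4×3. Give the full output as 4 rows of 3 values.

Output[0,0]: The receptive field on the input at this output position is [1 2 2 / 1 2 3]. Elementwise product with the kernel and sum: 1·2 + 2·-1 + 1·1 + 3·2.
Output[0,1]: The receptive field on the input at this output position is [2 1 0 / 3 5 3]. Elementwise product with the kernel and sum: 2·2 + 0·-1 + 3·1 + 3·2.

7 13 13
12 14 9
6 5 9
17 5 9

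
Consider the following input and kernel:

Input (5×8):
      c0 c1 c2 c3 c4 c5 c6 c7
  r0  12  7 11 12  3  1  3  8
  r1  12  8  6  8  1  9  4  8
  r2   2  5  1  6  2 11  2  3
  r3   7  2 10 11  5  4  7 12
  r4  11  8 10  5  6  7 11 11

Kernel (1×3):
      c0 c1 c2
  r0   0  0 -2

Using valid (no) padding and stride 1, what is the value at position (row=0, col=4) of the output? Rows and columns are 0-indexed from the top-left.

The receptive field on the input at this output position is [3 1 3]. Elementwise product with the kernel and sum: 3·-2.

-6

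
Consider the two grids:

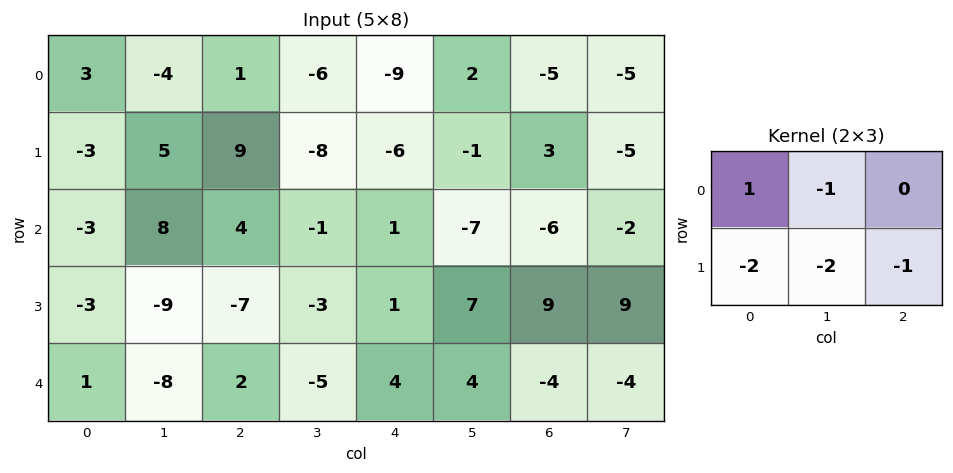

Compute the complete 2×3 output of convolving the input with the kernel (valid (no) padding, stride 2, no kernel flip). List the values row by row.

Output[0,0]: The receptive field on the input at this output position is [3 -4 1 / -3 5 9]. Elementwise product with the kernel and sum: 3·1 + -4·-1 + -3·-2 + 5·-2 + 9·-1.

-6 11 0
20 24 -17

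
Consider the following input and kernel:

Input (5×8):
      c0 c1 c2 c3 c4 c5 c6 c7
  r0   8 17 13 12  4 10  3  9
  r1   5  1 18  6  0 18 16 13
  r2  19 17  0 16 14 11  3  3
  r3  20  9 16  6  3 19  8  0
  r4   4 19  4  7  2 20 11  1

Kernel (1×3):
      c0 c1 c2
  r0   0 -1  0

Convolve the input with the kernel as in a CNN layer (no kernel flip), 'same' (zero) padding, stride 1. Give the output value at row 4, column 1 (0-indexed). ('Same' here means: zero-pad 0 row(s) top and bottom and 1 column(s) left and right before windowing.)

The receptive field on the zero-padded input at this output position is [4 19 4]. Elementwise product with the kernel and sum: 19·-1.

-19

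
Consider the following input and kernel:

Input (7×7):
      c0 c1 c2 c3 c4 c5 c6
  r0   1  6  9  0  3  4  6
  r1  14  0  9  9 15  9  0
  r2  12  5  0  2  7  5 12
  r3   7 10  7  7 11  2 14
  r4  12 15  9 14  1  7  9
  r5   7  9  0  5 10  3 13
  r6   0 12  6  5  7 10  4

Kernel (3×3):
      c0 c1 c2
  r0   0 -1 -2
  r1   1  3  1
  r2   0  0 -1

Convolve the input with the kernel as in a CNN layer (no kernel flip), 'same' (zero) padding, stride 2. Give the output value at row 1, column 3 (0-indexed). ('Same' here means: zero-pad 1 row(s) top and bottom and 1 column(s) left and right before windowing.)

The receptive field on the zero-padded input at this output position is [9 0 0 / 5 12 0 / 2 14 0]. Elementwise product with the kernel and sum: 0·-1 + 0·-2 + 5·1 + 12·3 + 0·1 + 0·-1.

41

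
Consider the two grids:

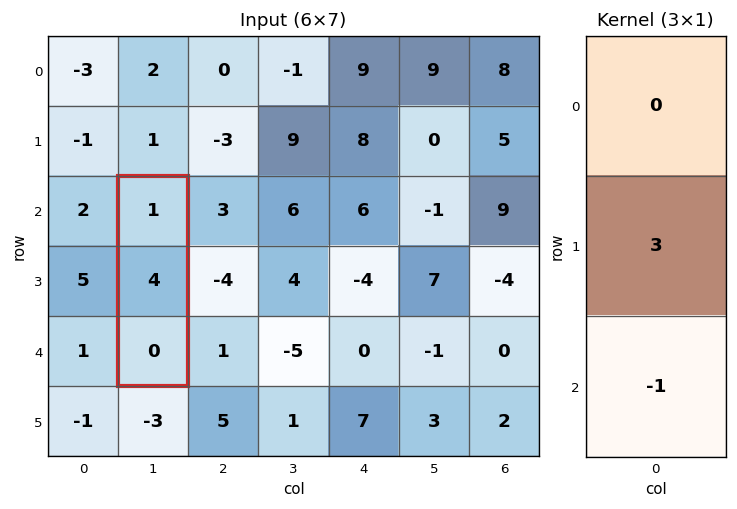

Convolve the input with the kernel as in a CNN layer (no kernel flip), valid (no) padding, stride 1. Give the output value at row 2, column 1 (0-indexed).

12

The receptive field on the input at this output position is [1 / 4 / 0]. Elementwise product with the kernel and sum: 4·3 + 0·-1.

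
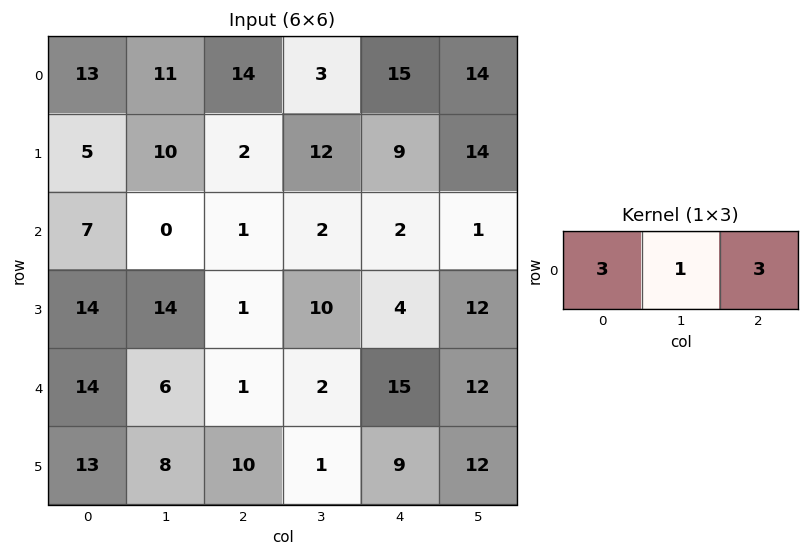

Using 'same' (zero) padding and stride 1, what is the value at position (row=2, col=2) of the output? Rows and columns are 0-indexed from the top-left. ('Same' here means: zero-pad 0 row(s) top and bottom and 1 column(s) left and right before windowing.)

The receptive field on the zero-padded input at this output position is [0 1 2]. Elementwise product with the kernel and sum: 0·3 + 1·1 + 2·3.

7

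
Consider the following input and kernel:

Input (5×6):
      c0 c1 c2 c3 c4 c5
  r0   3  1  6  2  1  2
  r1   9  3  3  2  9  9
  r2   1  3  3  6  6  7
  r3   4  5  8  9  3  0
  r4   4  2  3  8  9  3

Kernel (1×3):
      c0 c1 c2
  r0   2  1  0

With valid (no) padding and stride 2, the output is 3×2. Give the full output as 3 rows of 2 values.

Output[0,0]: The receptive field on the input at this output position is [3 1 6]. Elementwise product with the kernel and sum: 3·2 + 1·1.

7 14
5 12
10 14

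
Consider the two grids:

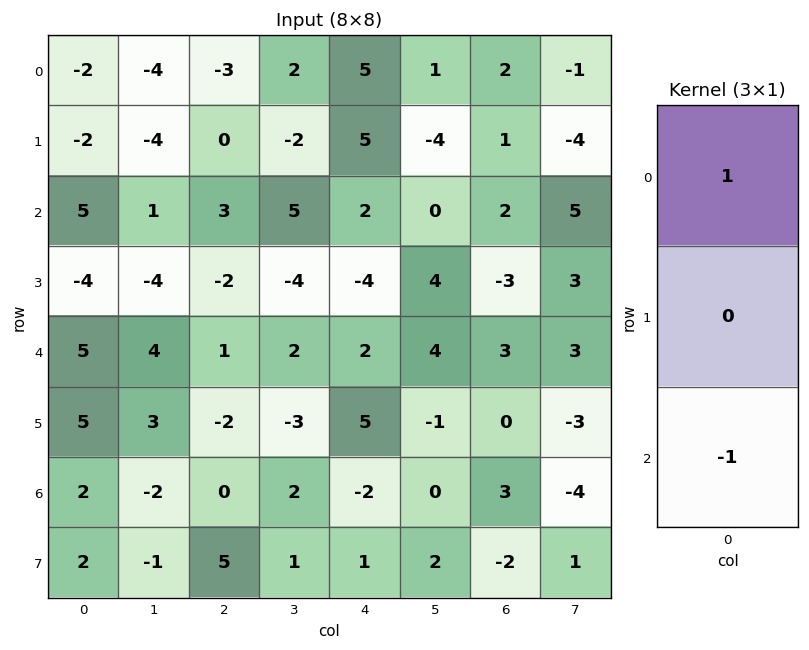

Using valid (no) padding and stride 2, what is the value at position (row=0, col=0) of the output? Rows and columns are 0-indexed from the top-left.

The receptive field on the input at this output position is [-2 / -2 / 5]. Elementwise product with the kernel and sum: -2·1 + 5·-1.

-7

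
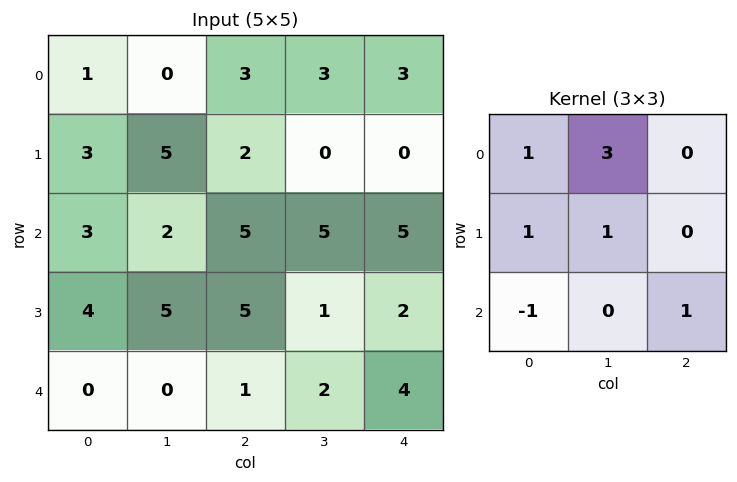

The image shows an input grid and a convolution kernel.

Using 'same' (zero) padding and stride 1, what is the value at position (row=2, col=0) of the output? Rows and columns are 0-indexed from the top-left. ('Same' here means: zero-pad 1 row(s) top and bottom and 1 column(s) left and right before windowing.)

17

The receptive field on the zero-padded input at this output position is [0 3 5 / 0 3 2 / 0 4 5]. Elementwise product with the kernel and sum: 0·1 + 3·3 + 0·1 + 3·1 + 0·-1 + 5·1.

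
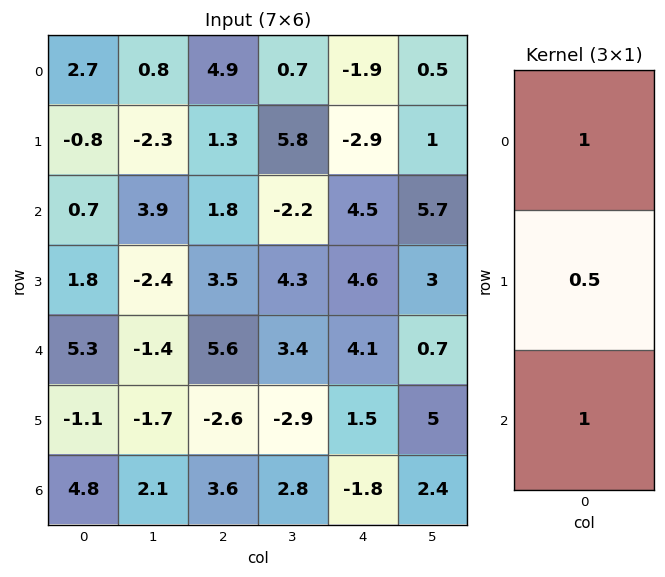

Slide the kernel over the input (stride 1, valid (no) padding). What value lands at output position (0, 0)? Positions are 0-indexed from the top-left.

The receptive field on the input at this output position is [2.7 / -0.8 / 0.7]. Elementwise product with the kernel and sum: 2.7·1 + -0.8·0.5 + 0.7·1.

3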